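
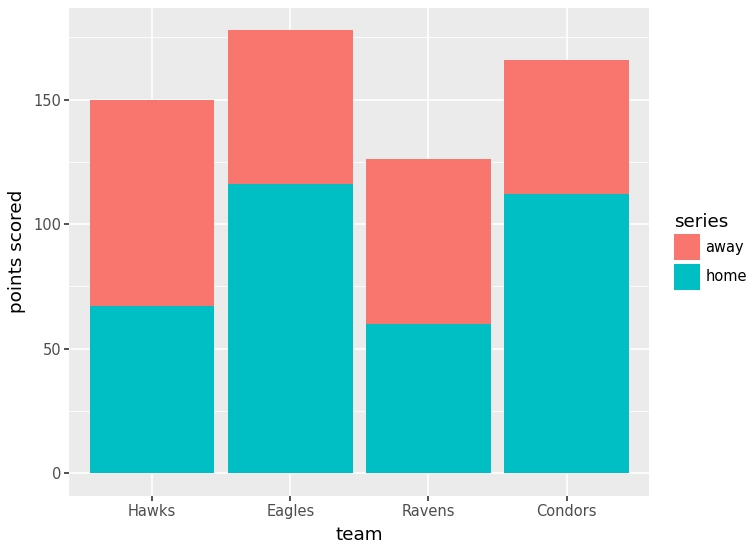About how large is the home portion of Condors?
≈ 120

home top ≈ 120, bottom ≈ 0; segment ≈ 120.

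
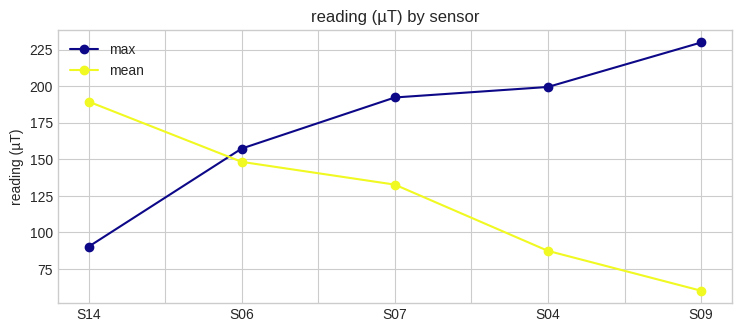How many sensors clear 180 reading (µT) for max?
Above 180: S07, S04, S09.

3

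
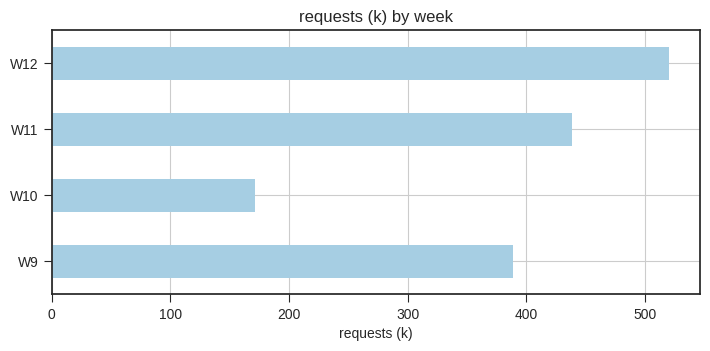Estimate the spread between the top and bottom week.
Max W12 ≈ 500, min W10 ≈ 150; range ≈ 350.

≈ 350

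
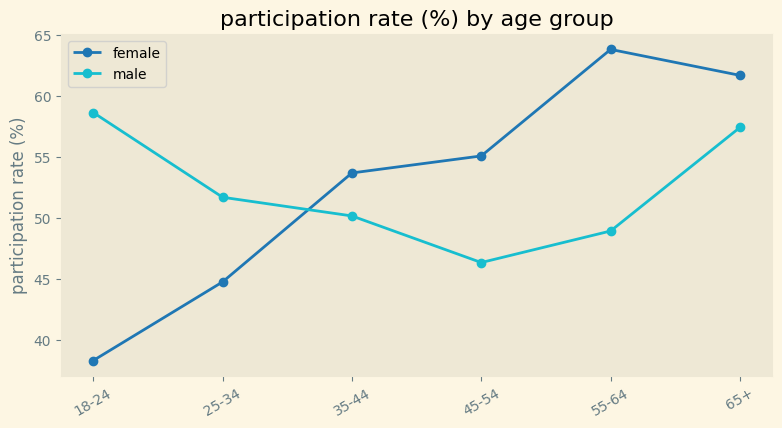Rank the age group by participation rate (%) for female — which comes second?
65+

Top 3 for female: 55-64 ≈ 65, 65+ ≈ 60, 45-54 ≈ 55.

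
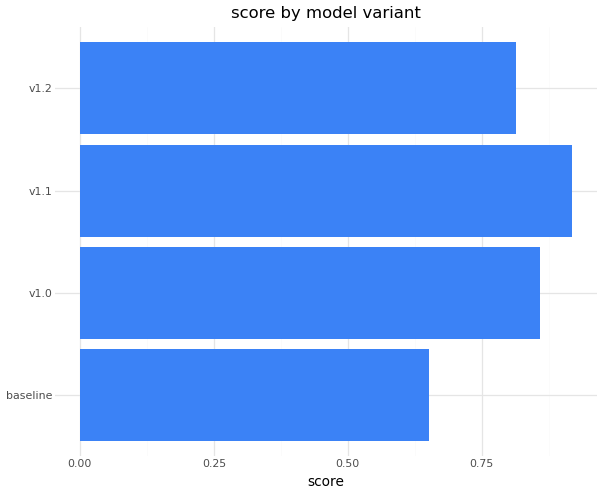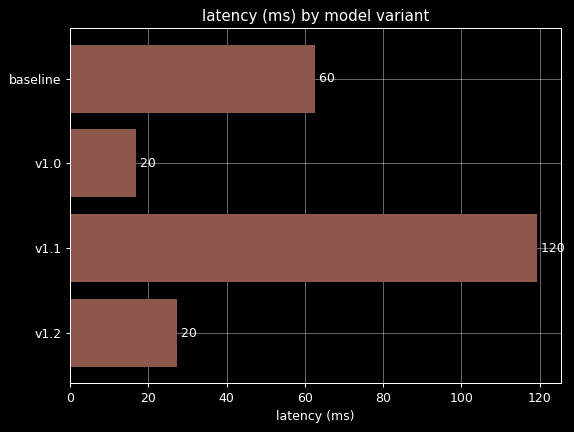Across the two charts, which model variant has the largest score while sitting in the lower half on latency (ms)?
Chart 2 median latency (ms) ≈ 40; below-median model variants: v1.0, v1.2. Among those, v1.0 has the highest score (≈ 0.9).

v1.0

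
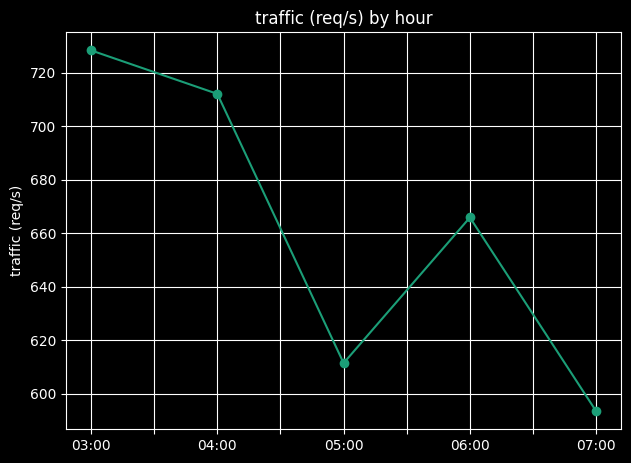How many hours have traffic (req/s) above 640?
3

Above 640: 03:00, 04:00, 06:00.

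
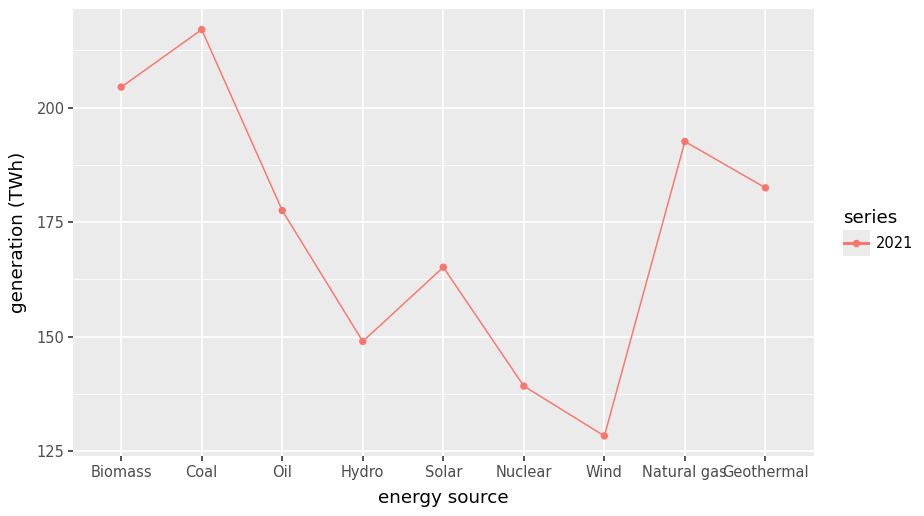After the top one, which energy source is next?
Biomass

Top 3: Coal ≈ 220, Biomass ≈ 200, Natural gas ≈ 190.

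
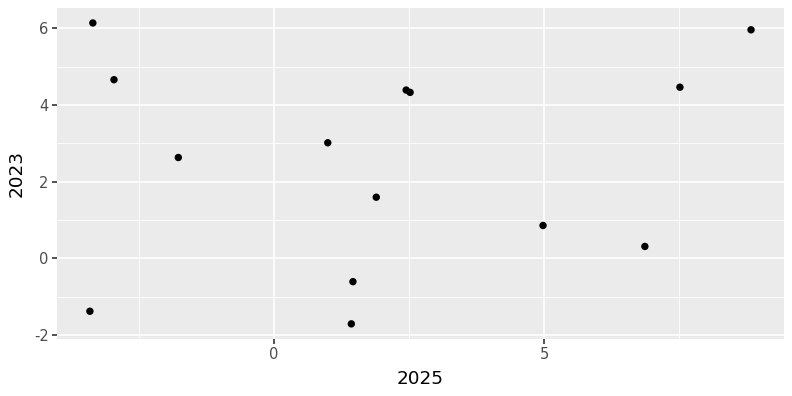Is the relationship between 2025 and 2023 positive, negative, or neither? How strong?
Points are roughly uncorrelated; weak (|r| ≈ 0.1).

no clear correlation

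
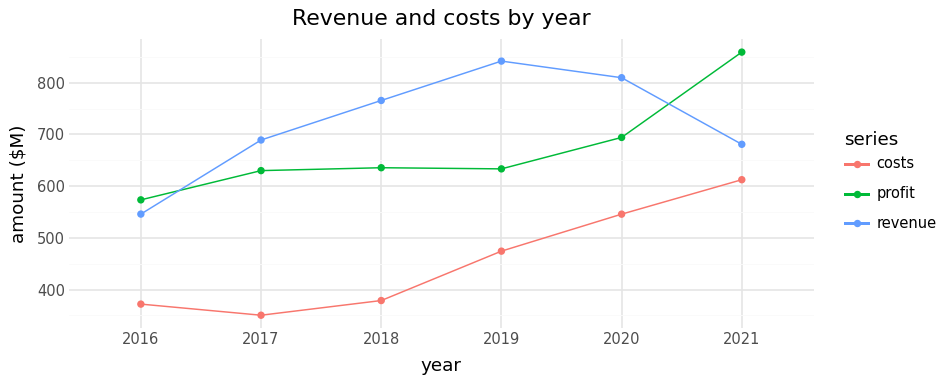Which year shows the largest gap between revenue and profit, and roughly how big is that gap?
2019, ≈ 200 $M

2019: revenue ≈ 850, profit ≈ 650 → gap ≈ 200. Next-largest (2021) is only ≈ 150.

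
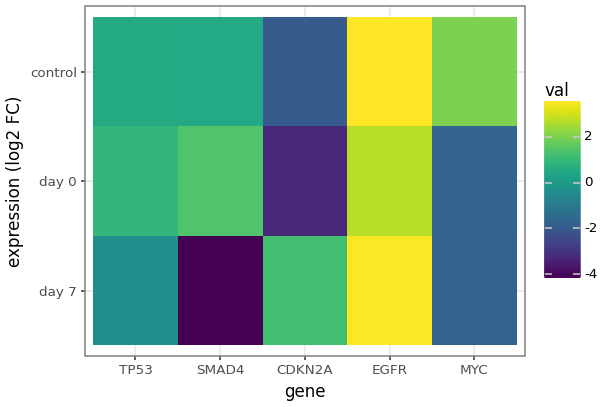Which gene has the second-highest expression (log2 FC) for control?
MYC

Top 3 for control: EGFR ≈ 4, MYC ≈ 2, TP53 ≈ 1.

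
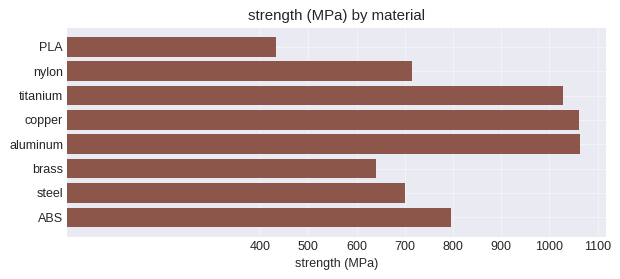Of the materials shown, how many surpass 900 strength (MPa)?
3

Above 900: titanium, copper, aluminum.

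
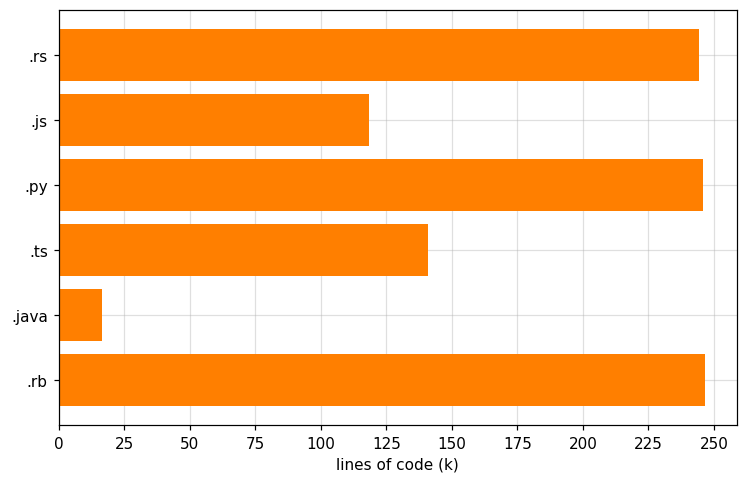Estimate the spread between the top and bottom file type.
≈ 225

Max .rb ≈ 250, min .java ≈ 25; range ≈ 225.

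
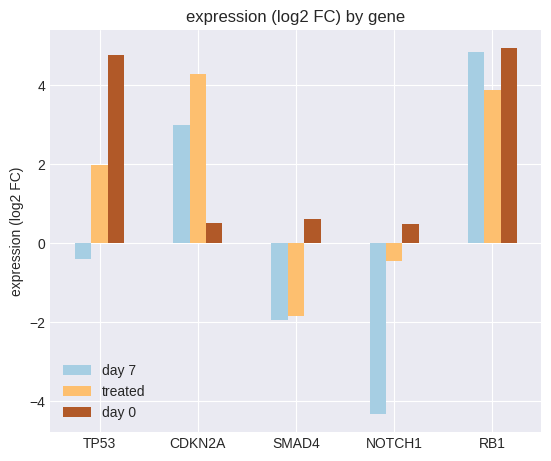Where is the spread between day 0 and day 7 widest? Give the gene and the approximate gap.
TP53: day 0 ≈ 5, day 7 ≈ 0 → gap ≈ 5. Next-largest (NOTCH1) is only ≈ 4.

TP53, ≈ 5 log2 FC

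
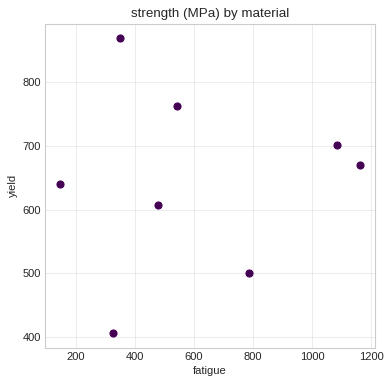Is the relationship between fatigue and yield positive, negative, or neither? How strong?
no clear correlation

Points are roughly uncorrelated; weak (|r| ≈ 0.1).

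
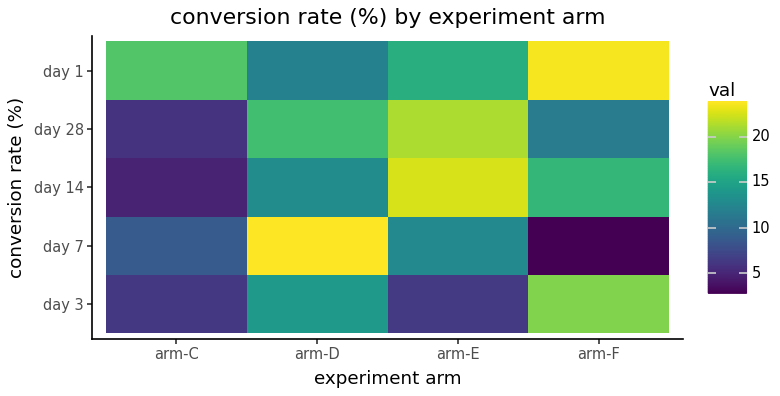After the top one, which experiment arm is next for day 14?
arm-F

Top 3 for day 14: arm-E ≈ 22, arm-F ≈ 16, arm-D ≈ 12.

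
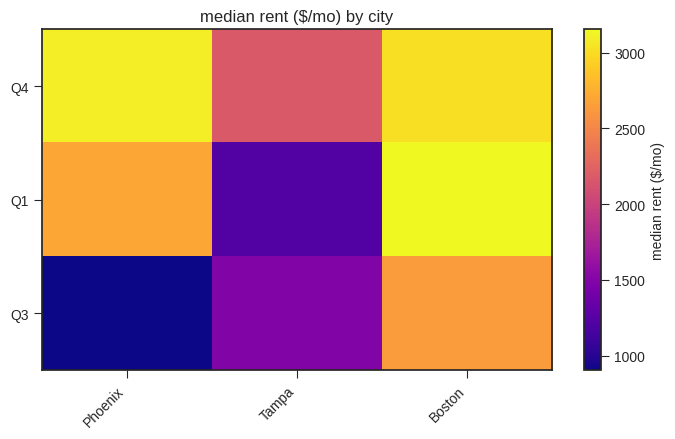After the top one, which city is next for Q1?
Phoenix

Top 3 for Q1: Boston ≈ 3200, Phoenix ≈ 2800, Tampa ≈ 1200.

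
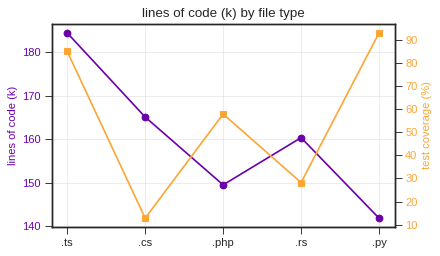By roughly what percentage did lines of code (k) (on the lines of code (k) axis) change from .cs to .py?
≈ -15.2%

.cs ≈ 165, .py ≈ 140; (140 − 165) / 165 ≈ -15.2%.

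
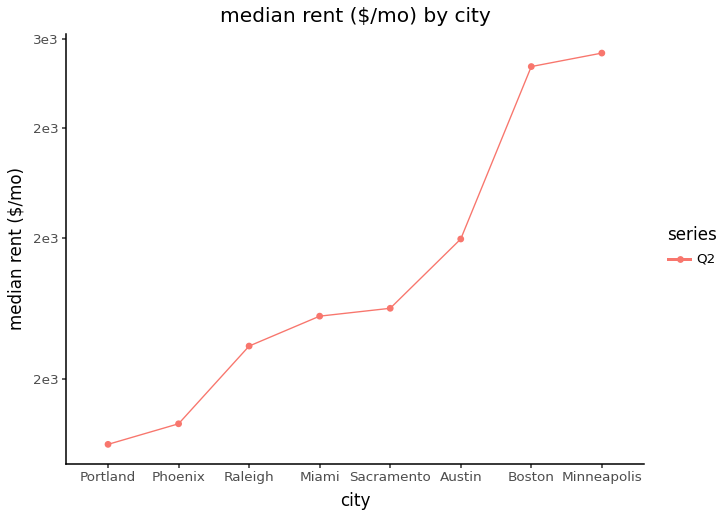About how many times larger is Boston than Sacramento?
≈ 1.56×

Boston ≈ 2800, Sacramento ≈ 1800; 2800/1800 ≈ 1.56.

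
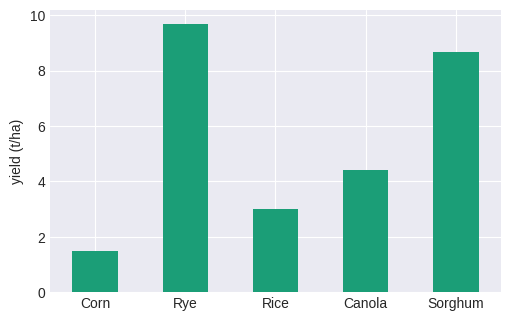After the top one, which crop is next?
Sorghum

Top 3: Rye ≈ 10, Sorghum ≈ 9, Canola ≈ 4.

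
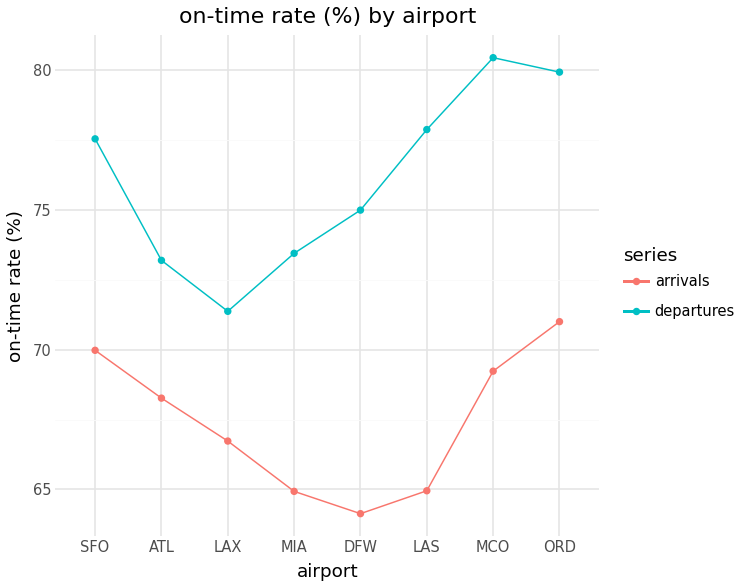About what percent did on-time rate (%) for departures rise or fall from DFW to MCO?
DFW ≈ 74, MCO ≈ 80; (80 − 74) / 74 ≈ +8.1%.

≈ +8.1%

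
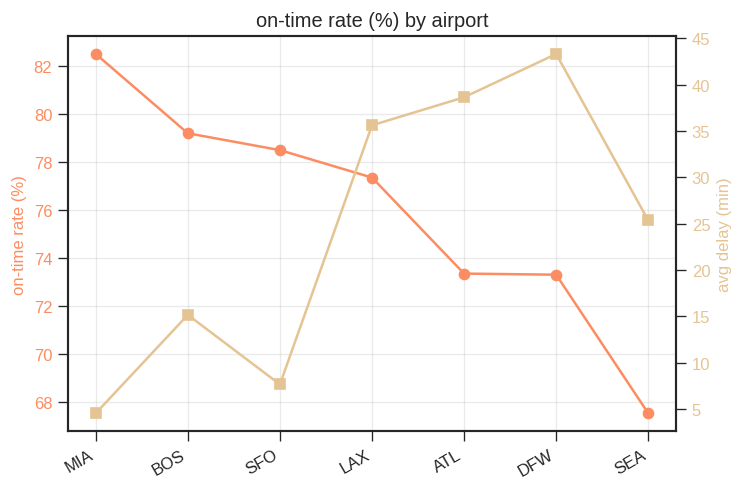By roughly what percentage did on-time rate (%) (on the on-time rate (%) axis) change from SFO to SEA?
≈ -12.8%

SFO ≈ 78, SEA ≈ 68; (68 − 78) / 78 ≈ -12.8%.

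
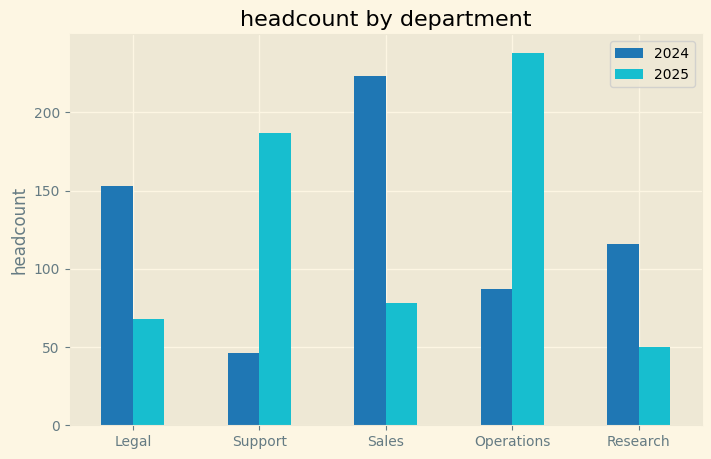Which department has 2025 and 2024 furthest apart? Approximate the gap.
Operations: 2025 ≈ 240, 2024 ≈ 80 → gap ≈ 160. Next-largest (Sales) is only ≈ 140.

Operations, ≈ 160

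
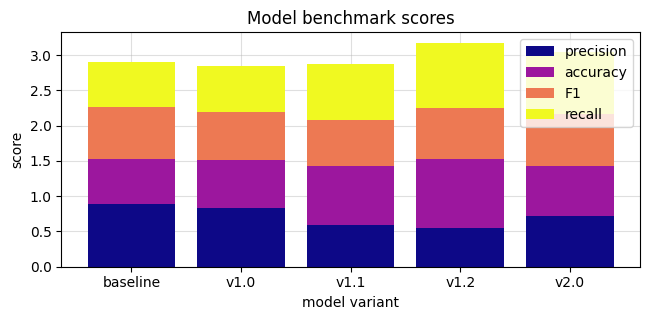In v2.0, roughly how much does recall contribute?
≈ 1.0

recall top ≈ 3.0, bottom ≈ 2.0; segment ≈ 1.0.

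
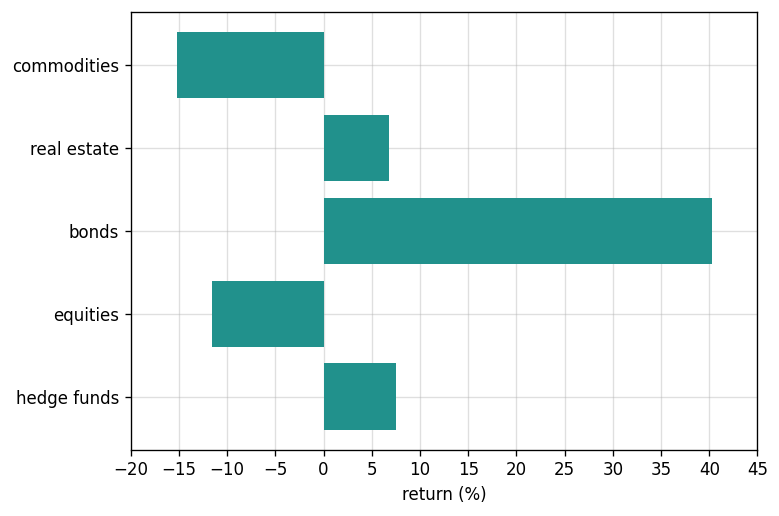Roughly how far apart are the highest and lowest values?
≈ 55

Max bonds ≈ 40, min commodities ≈ -15; range ≈ 55.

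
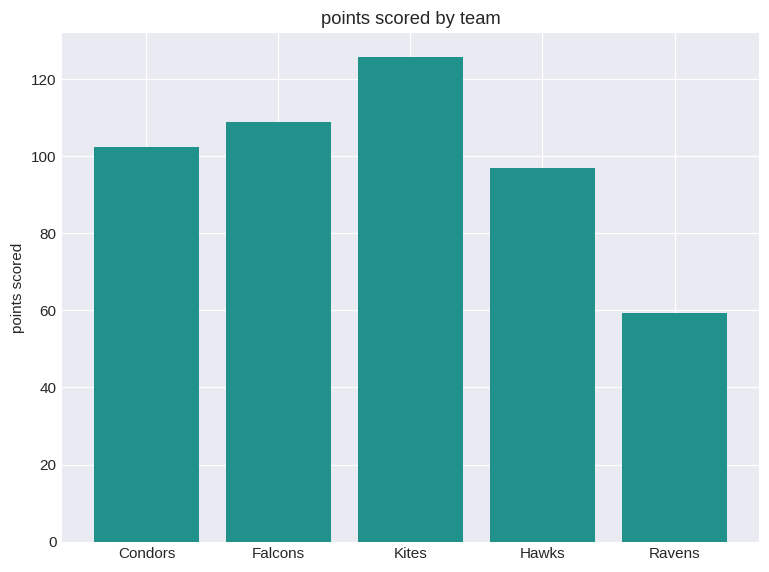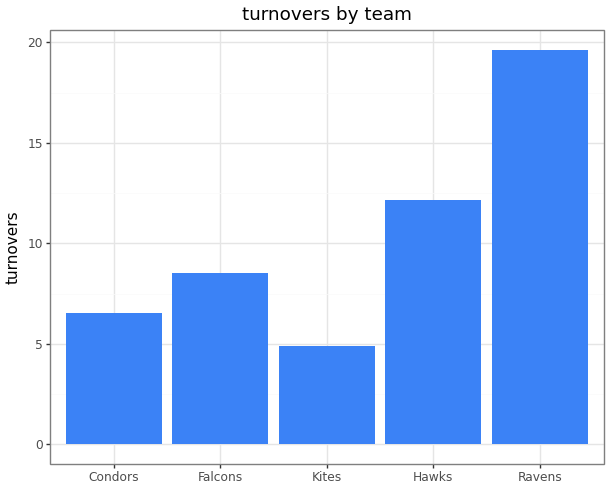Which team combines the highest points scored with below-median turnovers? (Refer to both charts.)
Kites

Chart 2 median turnovers ≈ 8; below-median teams: Condors, Kites. Among those, Kites has the highest points scored (≈ 120).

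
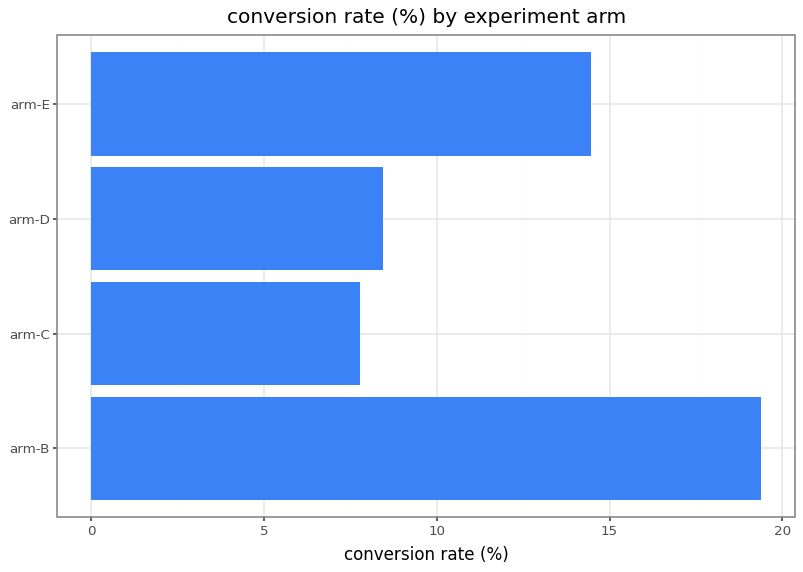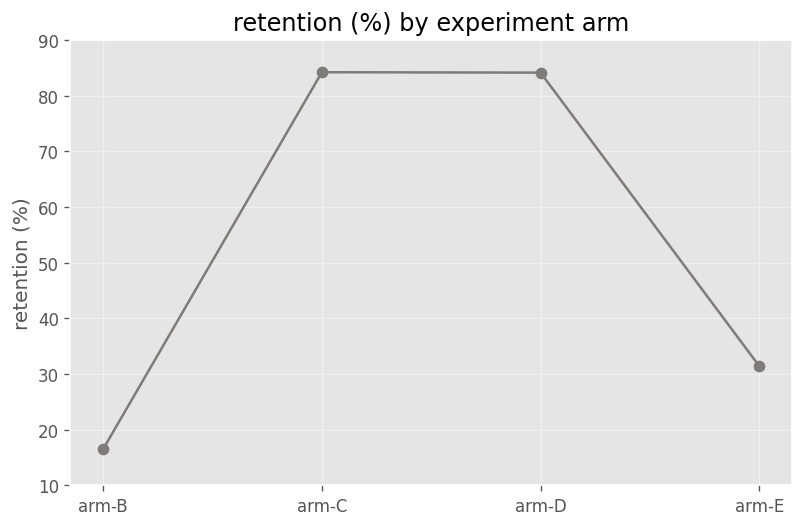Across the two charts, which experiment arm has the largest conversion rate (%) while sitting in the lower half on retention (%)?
arm-B

Chart 2 median retention (%) ≈ 60; below-median experiment arms: arm-B, arm-E. Among those, arm-B has the highest conversion rate (%) (≈ 20).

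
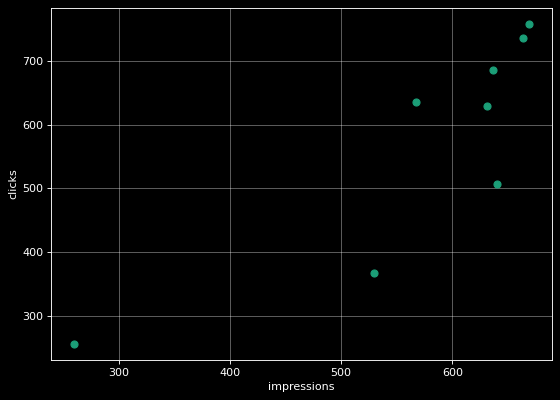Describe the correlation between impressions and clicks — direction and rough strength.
Points are positively correlated; strong (|r| ≈ 0.9).

positive, strong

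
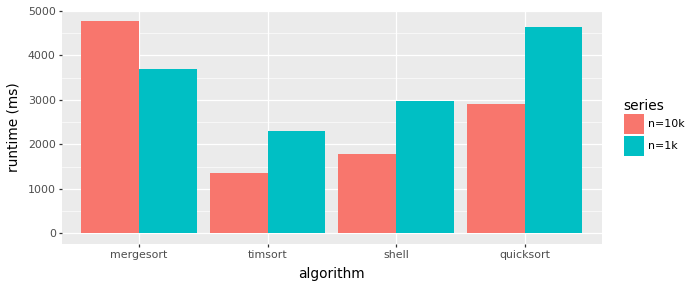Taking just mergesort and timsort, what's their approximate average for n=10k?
≈ 3250

(5000 + 1500) / 2 ≈ 3250.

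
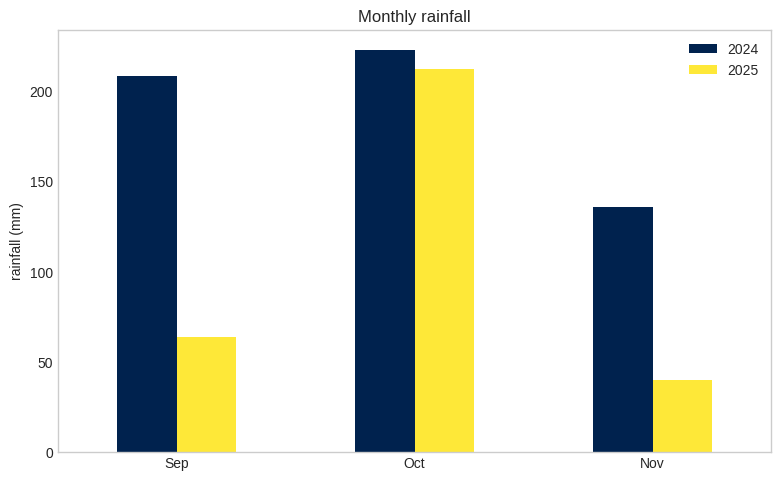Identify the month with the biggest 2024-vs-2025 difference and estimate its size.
Sep, ≈ 140 mm

Sep: 2024 ≈ 200, 2025 ≈ 60 → gap ≈ 140. Next-largest (Nov) is only ≈ 100.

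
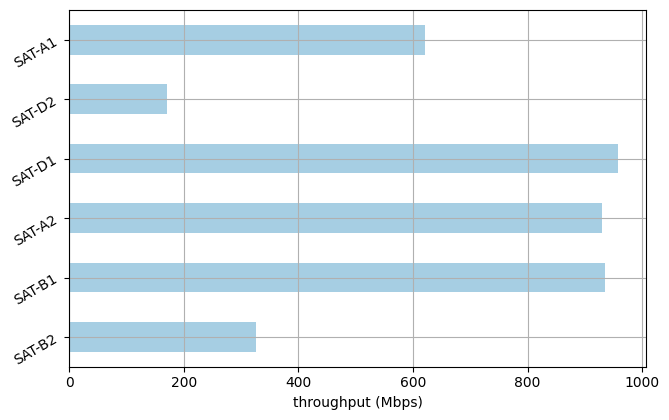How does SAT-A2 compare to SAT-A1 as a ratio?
≈ 1.5×

SAT-A2 ≈ 900, SAT-A1 ≈ 600; 900/600 ≈ 1.5.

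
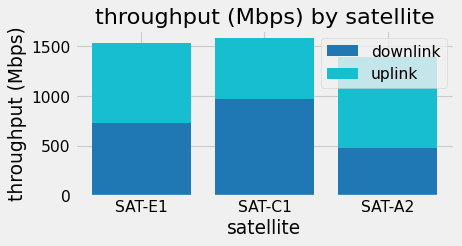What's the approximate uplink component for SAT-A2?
≈ 1000

uplink top ≈ 1400, bottom ≈ 400; segment ≈ 1000.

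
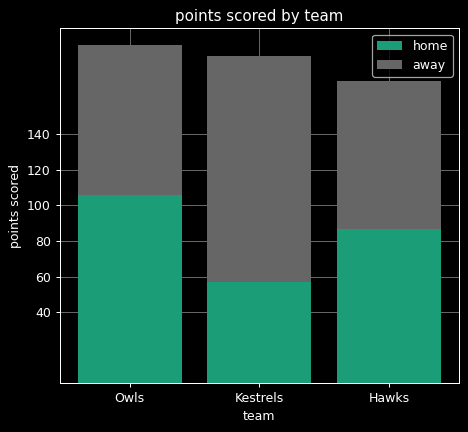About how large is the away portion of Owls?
≈ 100

away top ≈ 200, bottom ≈ 100; segment ≈ 100.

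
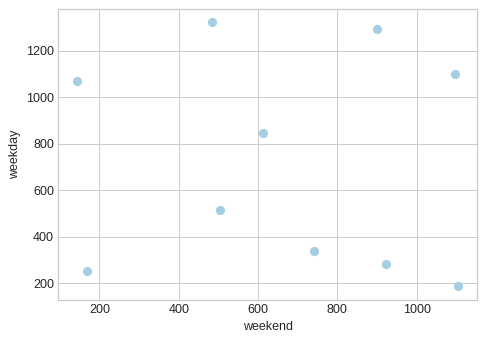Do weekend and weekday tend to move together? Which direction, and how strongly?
no clear correlation

Points are roughly uncorrelated; weak (|r| ≈ 0.1).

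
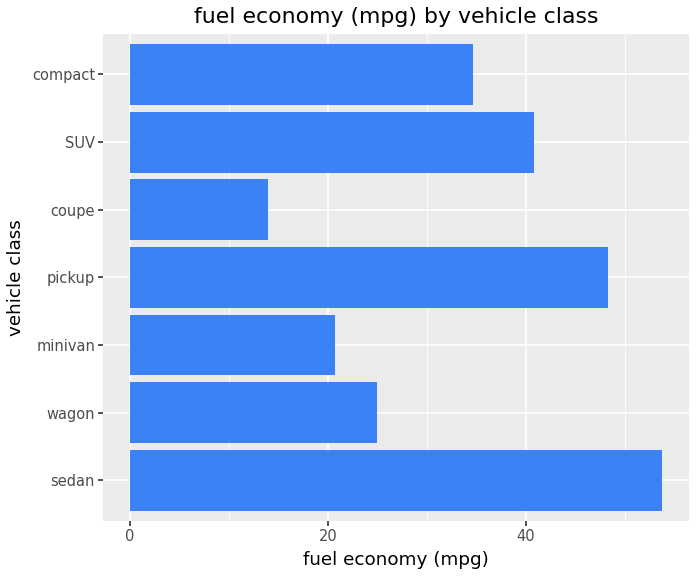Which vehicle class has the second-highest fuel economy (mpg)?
pickup

Top 3: sedan ≈ 55, pickup ≈ 50, SUV ≈ 40.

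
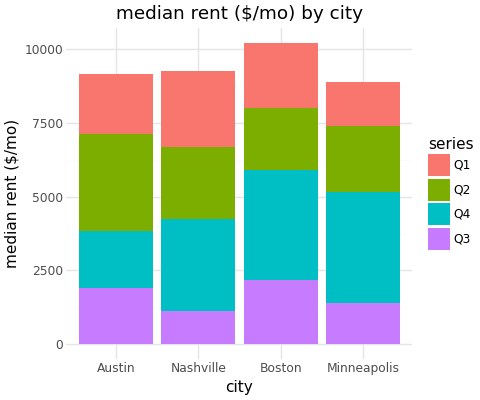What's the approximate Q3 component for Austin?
Q3 top ≈ 2000, bottom ≈ 0; segment ≈ 2000.

≈ 2000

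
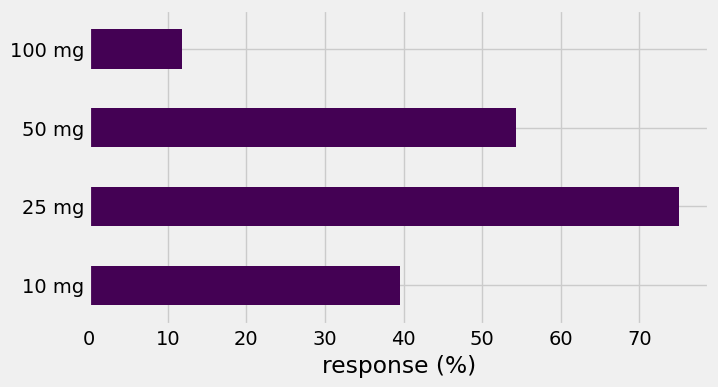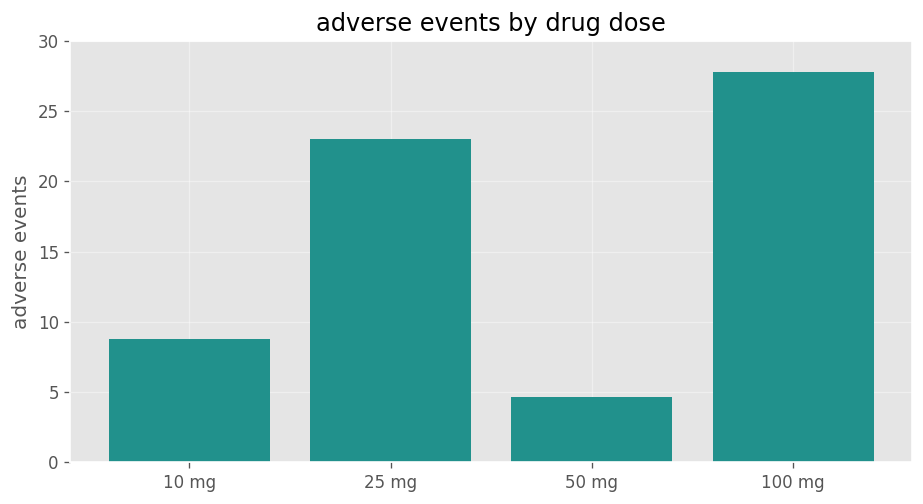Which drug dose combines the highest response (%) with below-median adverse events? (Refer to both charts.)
50 mg

Chart 2 median adverse events ≈ 15; below-median drug doses: 10 mg, 50 mg. Among those, 50 mg has the highest response (%) (≈ 50).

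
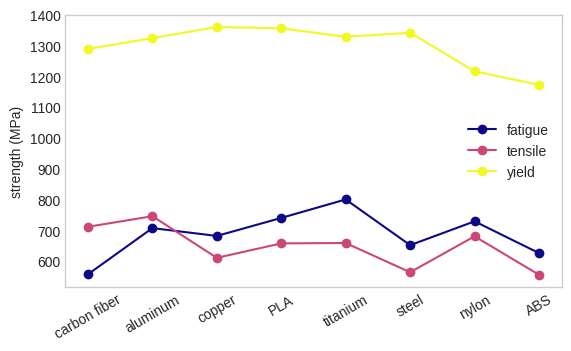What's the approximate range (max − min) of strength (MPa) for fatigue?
≈ 200

Max titanium ≈ 800, min carbon fiber ≈ 600; range ≈ 200.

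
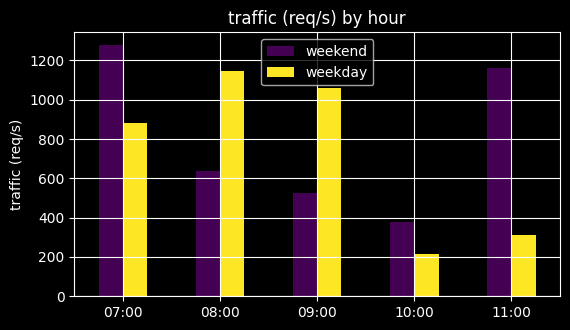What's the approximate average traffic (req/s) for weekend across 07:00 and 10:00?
≈ 800

(1200 + 400) / 2 ≈ 800.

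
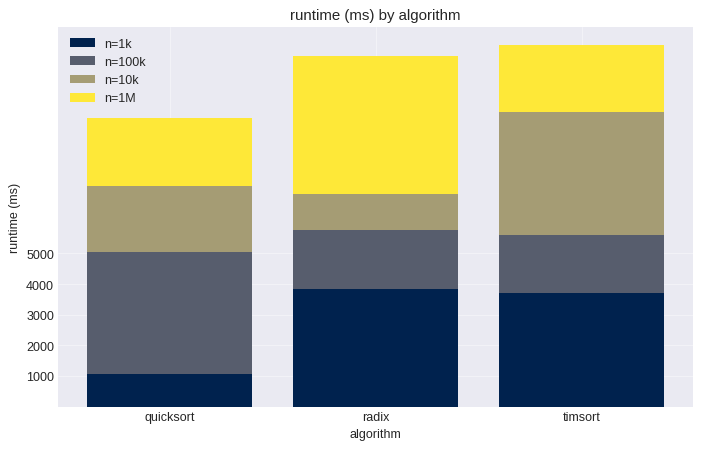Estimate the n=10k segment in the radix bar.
≈ 1000

n=10k top ≈ 7000, bottom ≈ 6000; segment ≈ 1000.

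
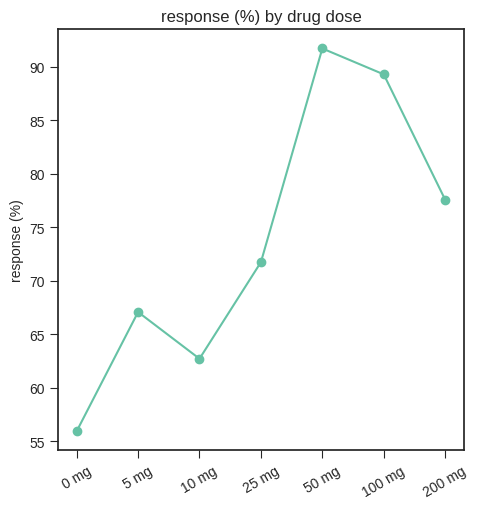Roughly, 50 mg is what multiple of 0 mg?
≈ 1.64×

50 mg ≈ 90, 0 mg ≈ 55; 90/55 ≈ 1.64.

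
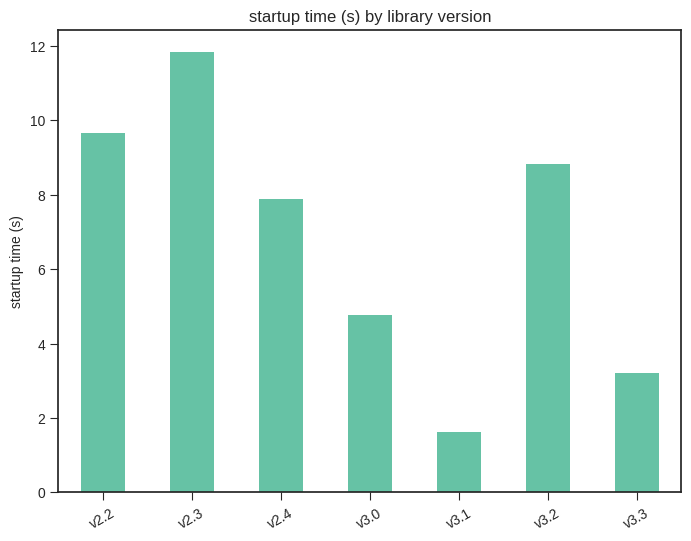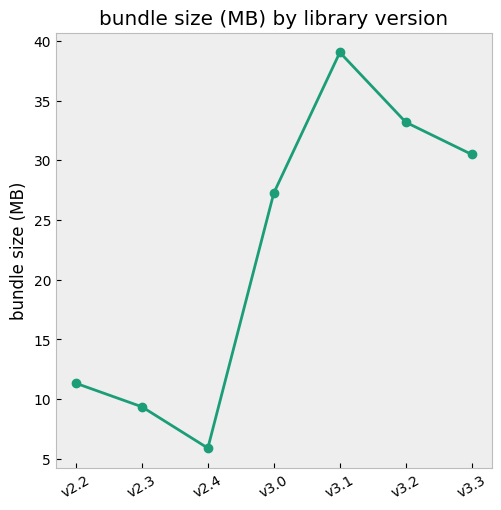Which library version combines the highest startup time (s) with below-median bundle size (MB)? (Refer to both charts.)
Chart 2 median bundle size (MB) ≈ 25; below-median library versions: v2.2, v2.3, v2.4. Among those, v2.3 has the highest startup time (s) (≈ 12).

v2.3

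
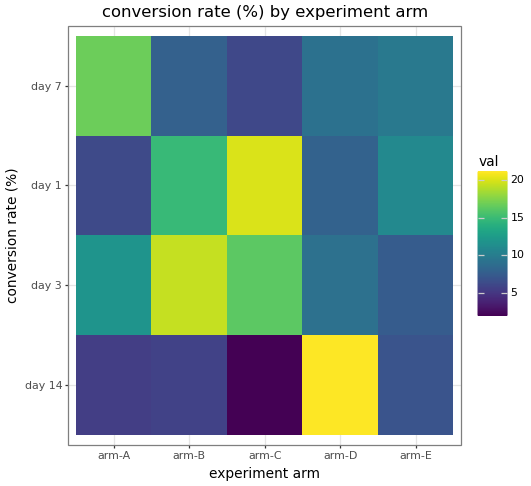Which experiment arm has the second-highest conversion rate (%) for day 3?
Top 3 for day 3: arm-B ≈ 20, arm-C ≈ 16, arm-A ≈ 12.

arm-C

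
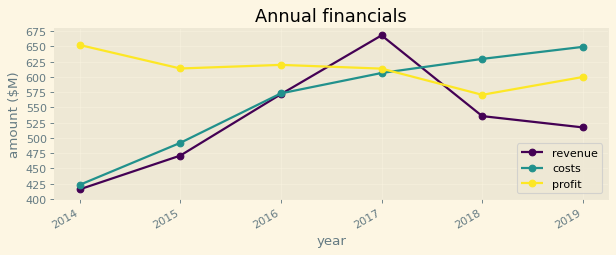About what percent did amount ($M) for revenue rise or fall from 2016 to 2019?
≈ -8.7%

2016 ≈ 575, 2019 ≈ 525; (525 − 575) / 575 ≈ -8.7%.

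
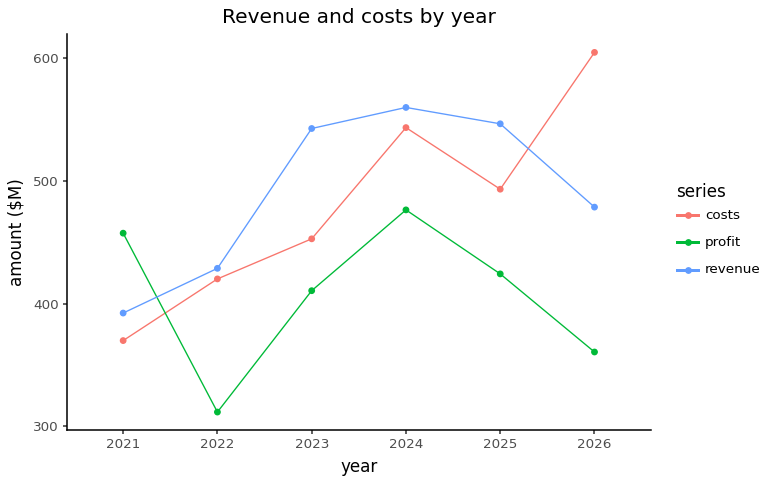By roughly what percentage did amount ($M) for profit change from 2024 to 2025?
≈ -10.5%

2024 ≈ 475, 2025 ≈ 425; (425 − 475) / 475 ≈ -10.5%.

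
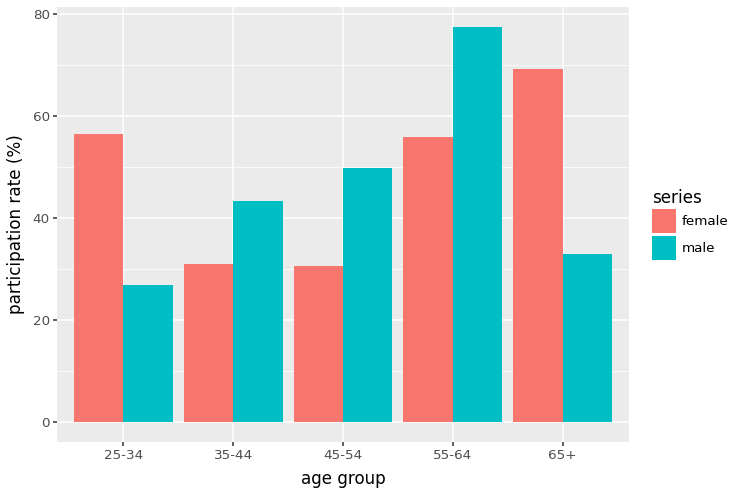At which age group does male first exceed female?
35-44

25-34: male ≈ 30 vs female ≈ 60 (not yet); 35-44: male ≈ 40 vs female ≈ 30 (first crossover).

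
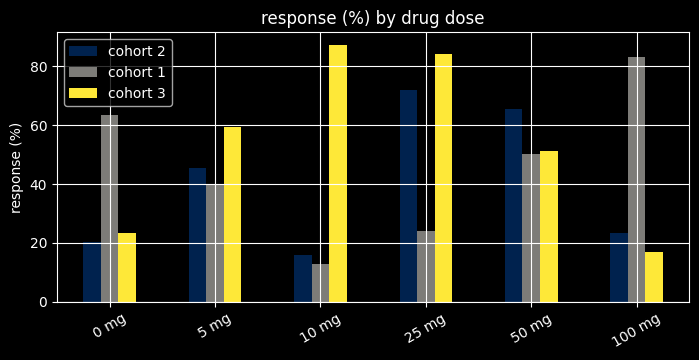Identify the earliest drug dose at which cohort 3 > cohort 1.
0 mg: cohort 3 ≈ 20 vs cohort 1 ≈ 60 (not yet); 5 mg: cohort 3 ≈ 60 vs cohort 1 ≈ 40 (first crossover).

5 mg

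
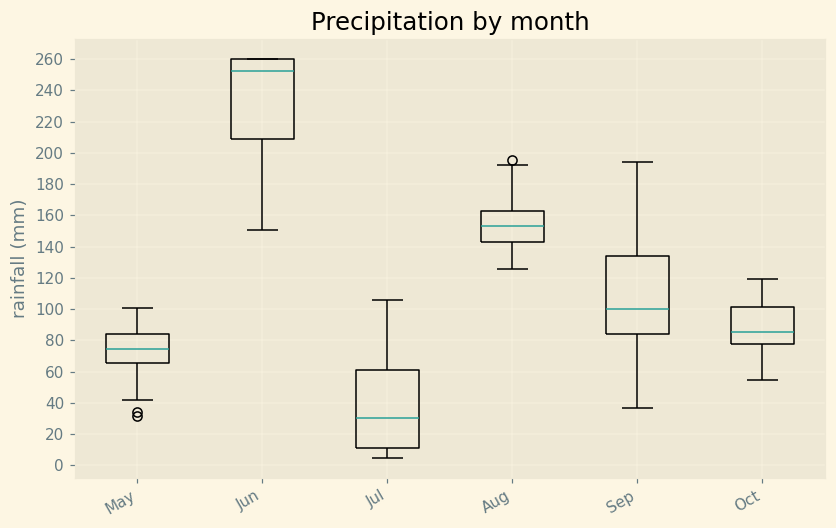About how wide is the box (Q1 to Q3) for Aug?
Q3 ≈ 160, Q1 ≈ 140; IQR ≈ 20.

≈ 20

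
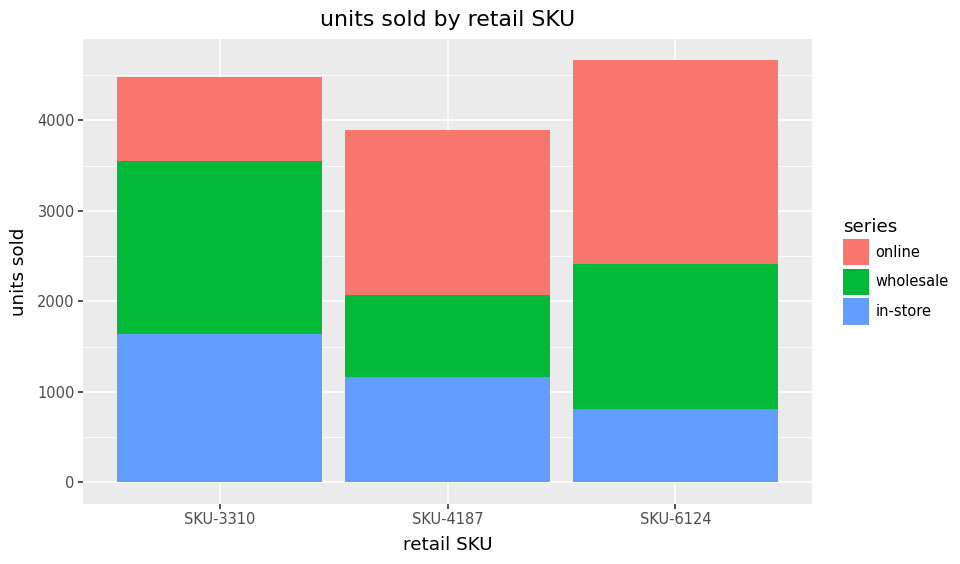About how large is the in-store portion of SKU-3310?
in-store top ≈ 1500, bottom ≈ 0; segment ≈ 1500.

≈ 1500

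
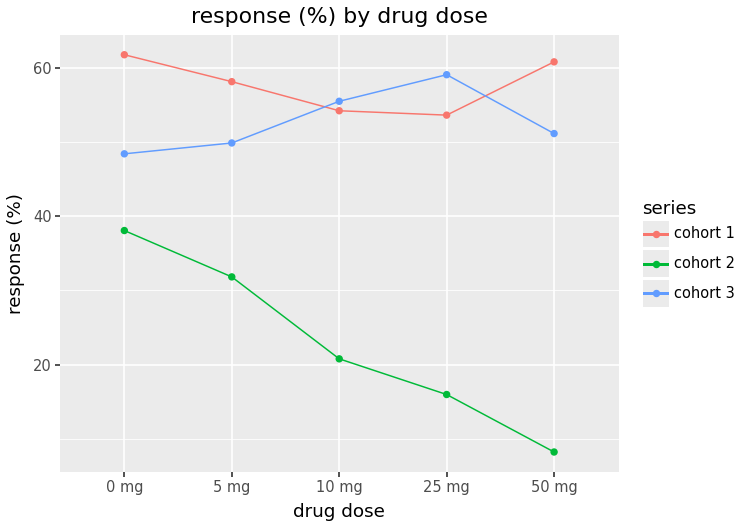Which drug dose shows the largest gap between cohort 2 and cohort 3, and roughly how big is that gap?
25 mg, ≈ 45 %

25 mg: cohort 2 ≈ 15, cohort 3 ≈ 60 → gap ≈ 45. Next-largest (50 mg) is only ≈ 40.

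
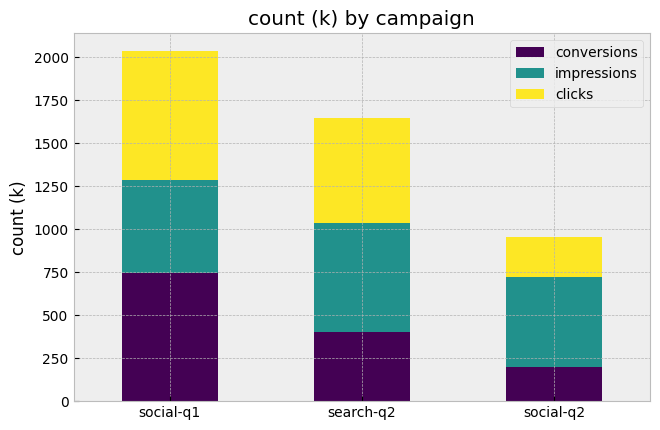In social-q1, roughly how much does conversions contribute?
conversions top ≈ 800, bottom ≈ 0; segment ≈ 800.

≈ 800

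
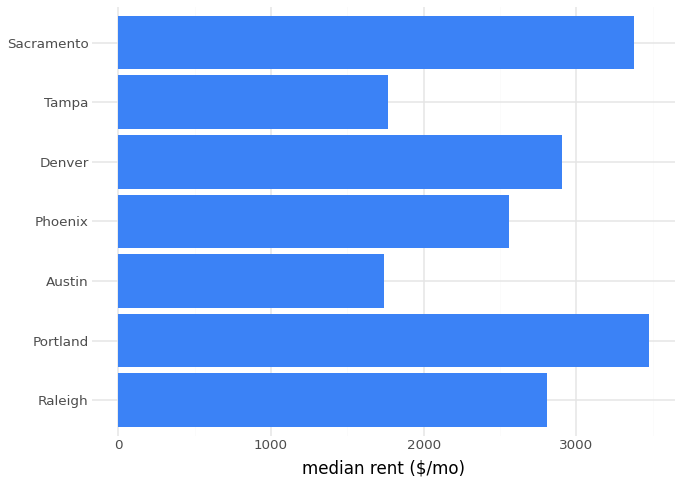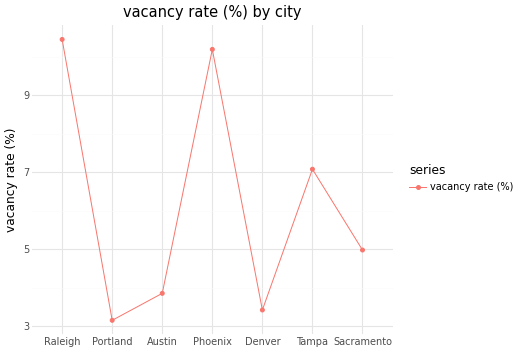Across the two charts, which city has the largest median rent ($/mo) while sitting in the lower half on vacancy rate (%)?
Chart 2 median vacancy rate (%) ≈ 5; below-median cities: Portland, Austin, Denver. Among those, Portland has the highest median rent ($/mo) (≈ 3500).

Portland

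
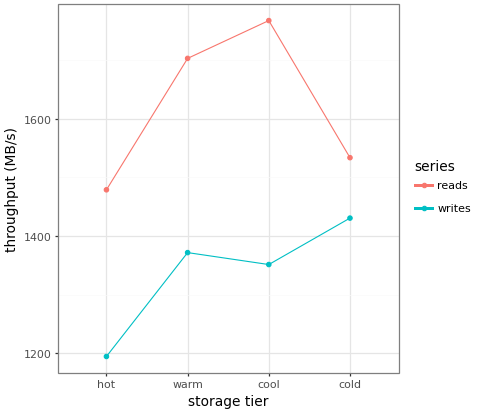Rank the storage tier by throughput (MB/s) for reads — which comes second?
Top 3 for reads: cool ≈ 1750, warm ≈ 1700, cold ≈ 1550.

warm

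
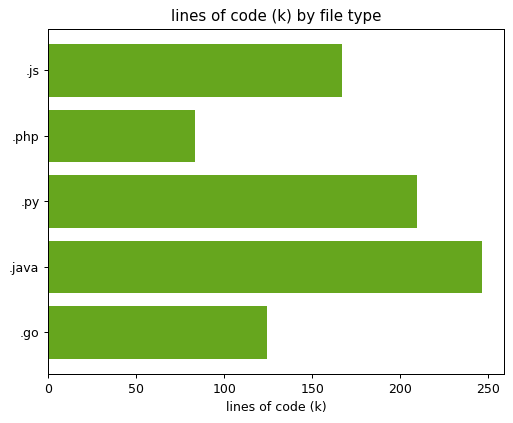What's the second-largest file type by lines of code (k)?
.py

Top 3: .java ≈ 250, .py ≈ 200, .js ≈ 175.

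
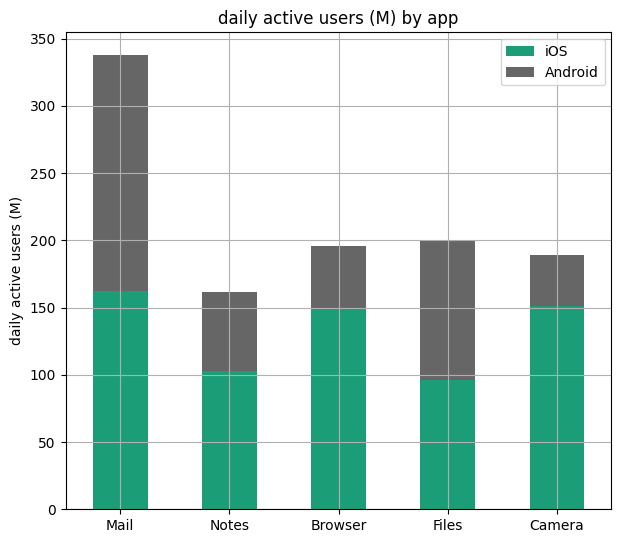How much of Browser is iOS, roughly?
≈ 150

iOS top ≈ 150, bottom ≈ 0; segment ≈ 150.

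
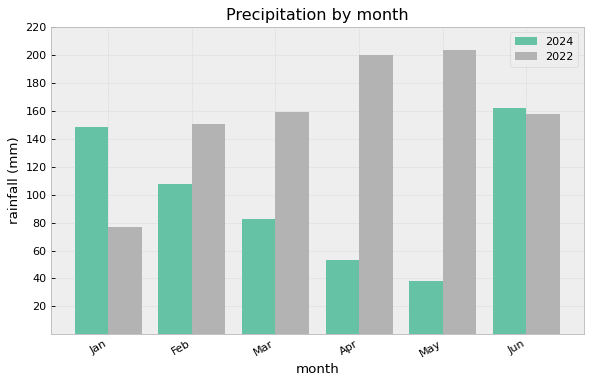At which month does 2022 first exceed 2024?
Feb

Jan: 2022 ≈ 80 vs 2024 ≈ 140 (not yet); Feb: 2022 ≈ 160 vs 2024 ≈ 100 (first crossover).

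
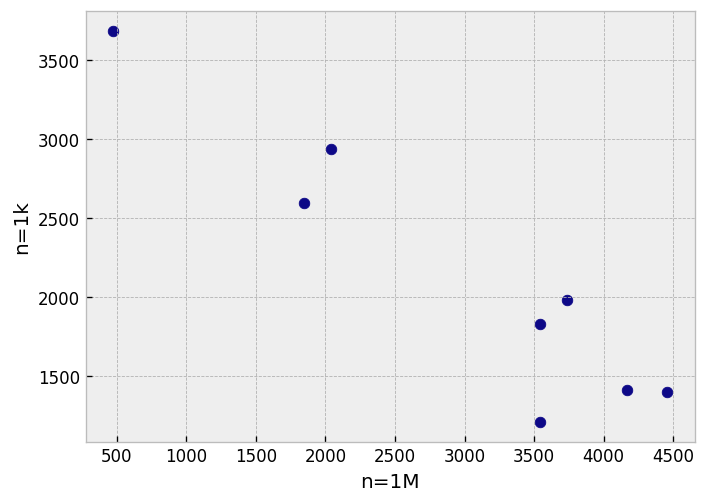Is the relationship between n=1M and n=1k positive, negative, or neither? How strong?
Points are negatively correlated; strong (|r| ≈ 0.9).

negative, strong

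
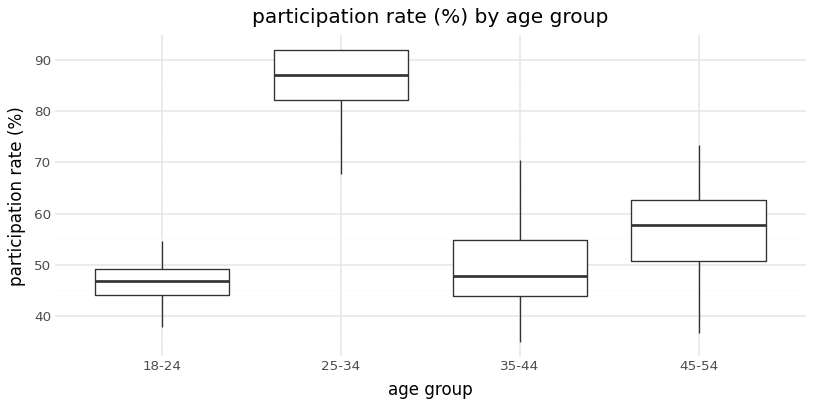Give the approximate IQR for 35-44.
Q3 ≈ 55, Q1 ≈ 45; IQR ≈ 10.

≈ 10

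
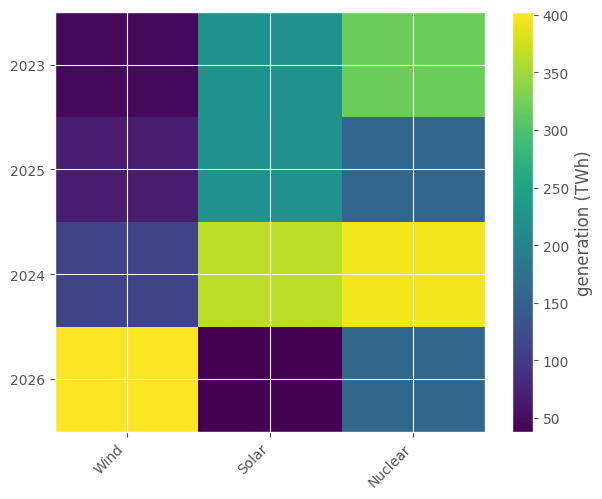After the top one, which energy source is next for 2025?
Top 3 for 2025: Solar ≈ 200, Nuclear ≈ 150, Wind ≈ 50.

Nuclear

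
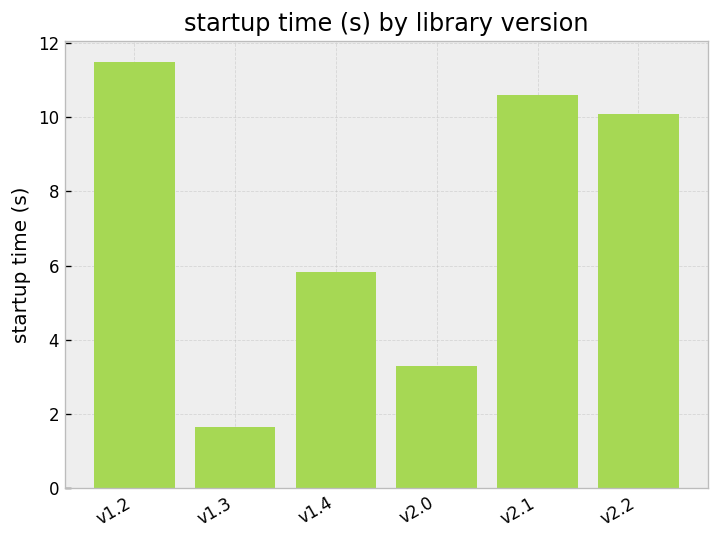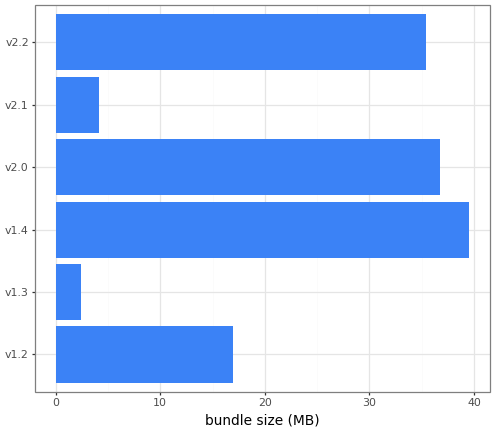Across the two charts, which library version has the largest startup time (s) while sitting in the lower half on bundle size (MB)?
Chart 2 median bundle size (MB) ≈ 25; below-median library versions: v1.2, v1.3, v2.1. Among those, v1.2 has the highest startup time (s) (≈ 12).

v1.2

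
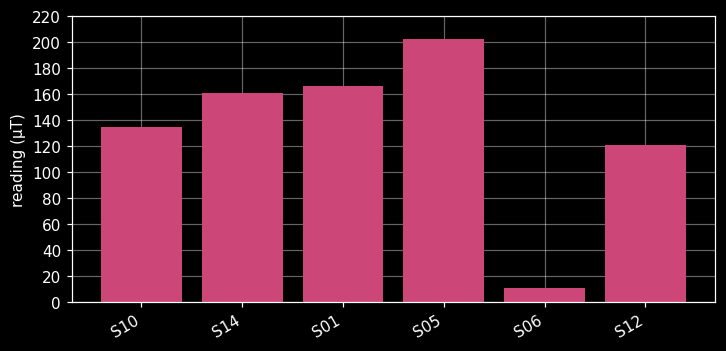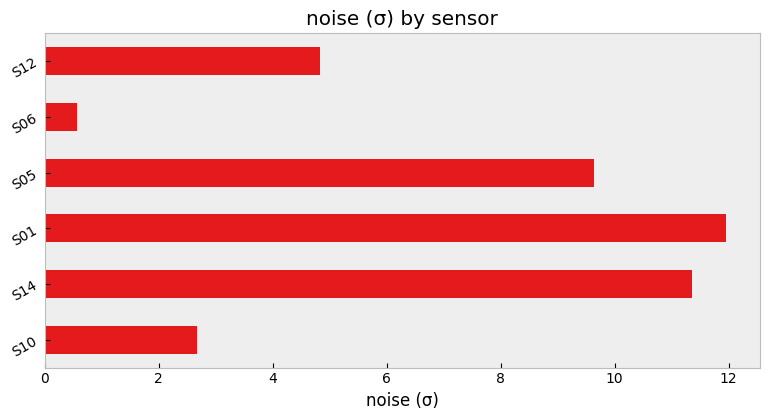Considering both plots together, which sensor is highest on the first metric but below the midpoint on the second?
S10

Chart 2 median noise (σ) ≈ 8; below-median sensors: S10, S06, S12. Among those, S10 has the highest reading (µT) (≈ 140).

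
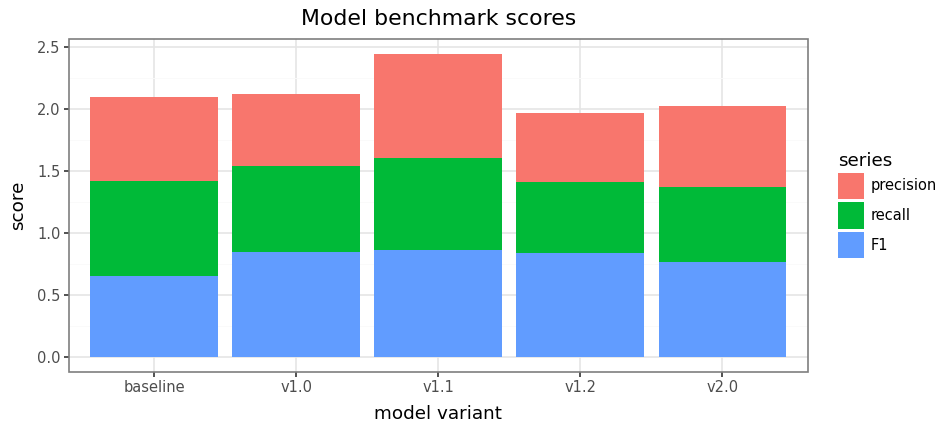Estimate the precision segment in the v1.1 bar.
≈ 1.0

precision top ≈ 2.5, bottom ≈ 1.5; segment ≈ 1.0.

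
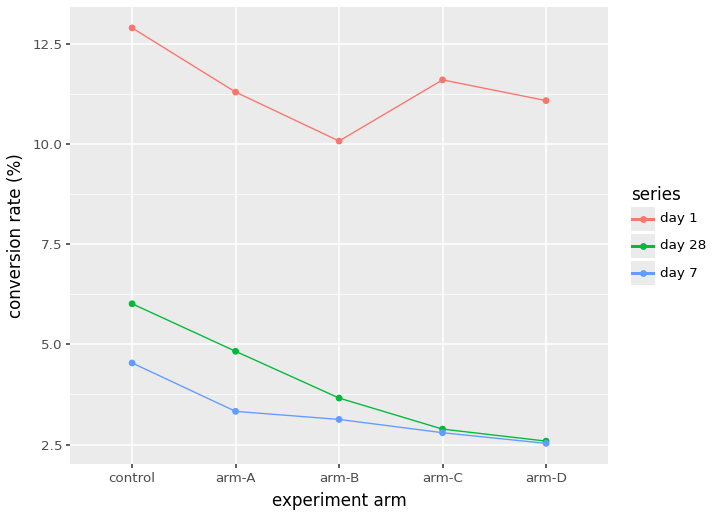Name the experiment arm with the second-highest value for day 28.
Top 3 for day 28: control ≈ 6, arm-A ≈ 5, arm-B ≈ 4.

arm-A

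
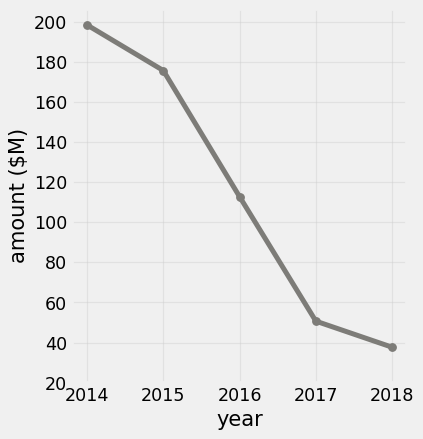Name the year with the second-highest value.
2015

Top 3: 2014 ≈ 200, 2015 ≈ 180, 2016 ≈ 120.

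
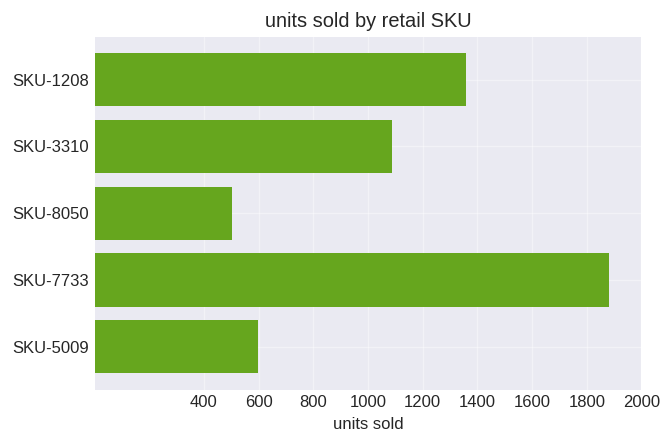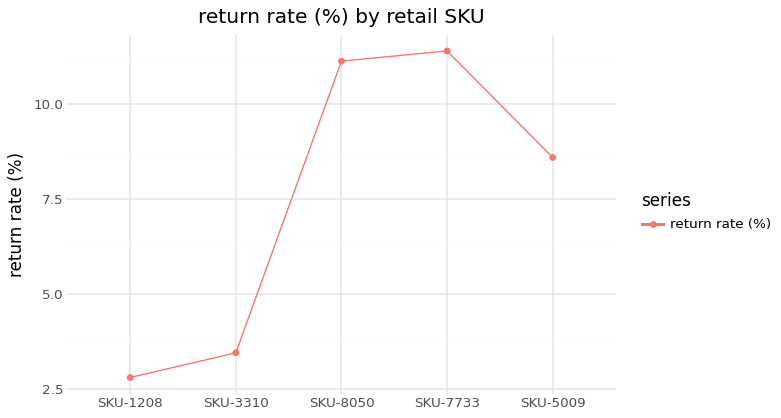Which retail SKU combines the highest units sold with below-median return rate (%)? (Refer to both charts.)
Chart 2 median return rate (%) ≈ 8; below-median retail SKUs: SKU-1208, SKU-3310. Among those, SKU-1208 has the highest units sold (≈ 1400).

SKU-1208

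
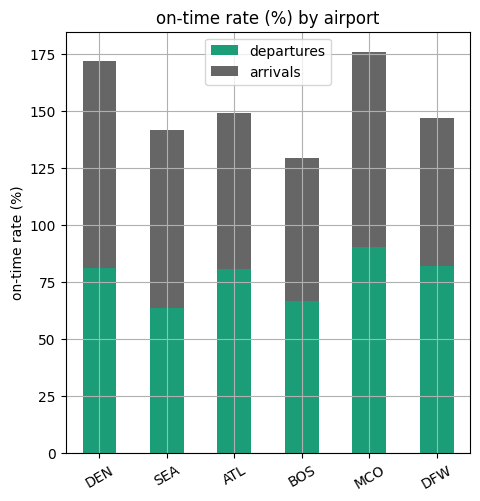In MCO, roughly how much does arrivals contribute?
≈ 80

arrivals top ≈ 180, bottom ≈ 100; segment ≈ 80.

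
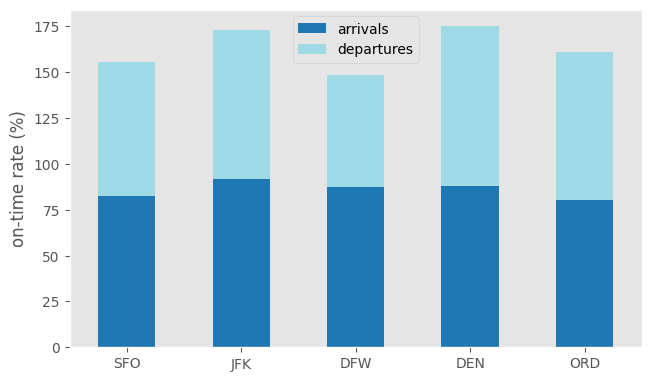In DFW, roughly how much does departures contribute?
≈ 60

departures top ≈ 140, bottom ≈ 80; segment ≈ 60.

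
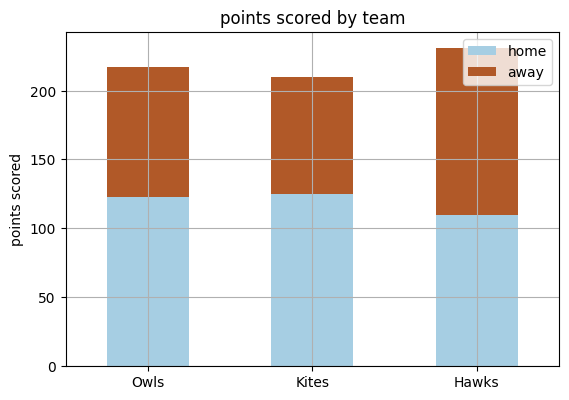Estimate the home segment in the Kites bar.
home top ≈ 120, bottom ≈ 0; segment ≈ 120.

≈ 120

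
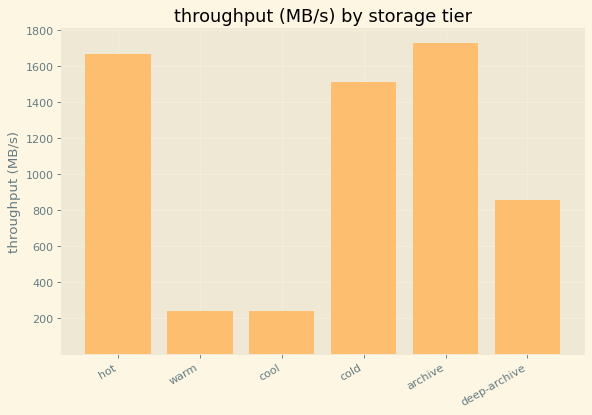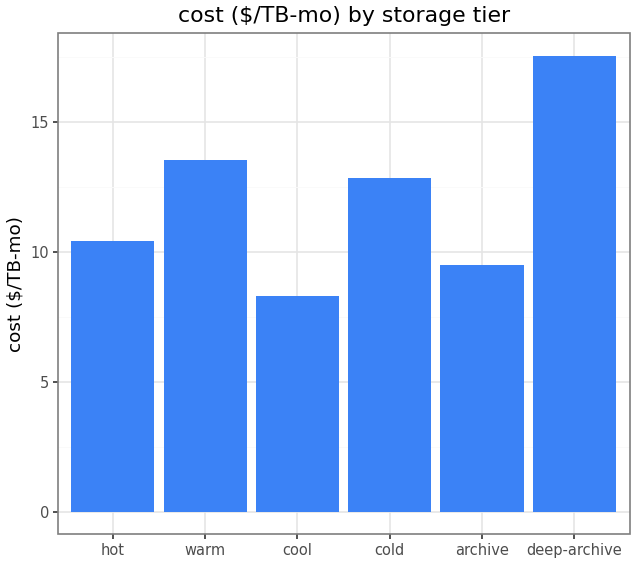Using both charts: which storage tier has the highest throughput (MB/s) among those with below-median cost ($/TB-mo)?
archive

Chart 2 median cost ($/TB-mo) ≈ 12; below-median storage tiers: hot, cool, archive. Among those, archive has the highest throughput (MB/s) (≈ 1800).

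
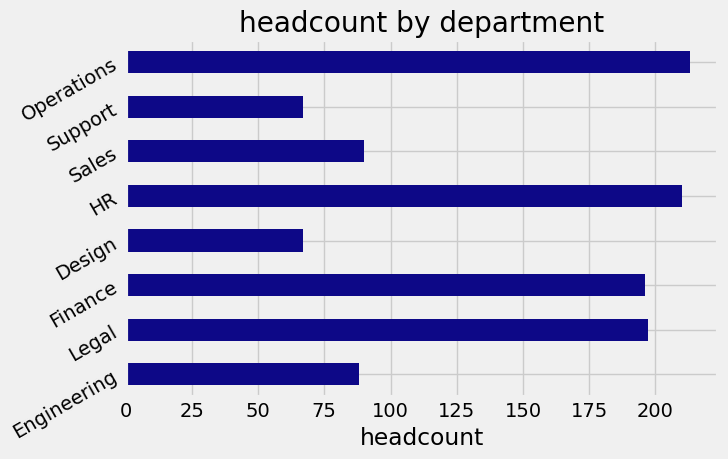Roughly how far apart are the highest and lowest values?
≈ 160

Max Operations ≈ 220, min Design ≈ 60; range ≈ 160.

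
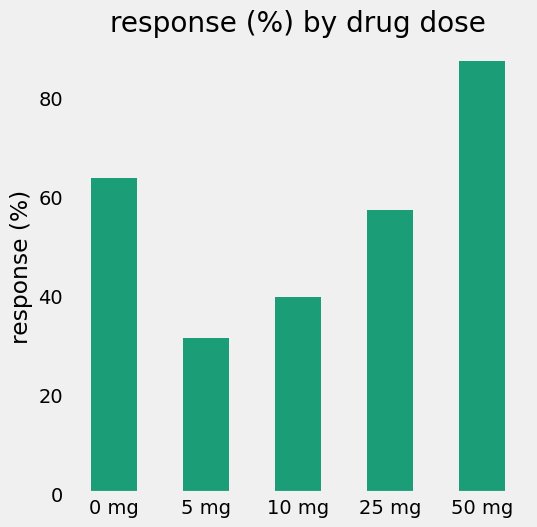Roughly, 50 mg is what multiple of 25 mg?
50 mg ≈ 90, 25 mg ≈ 60; 90/60 ≈ 1.5.

≈ 1.5×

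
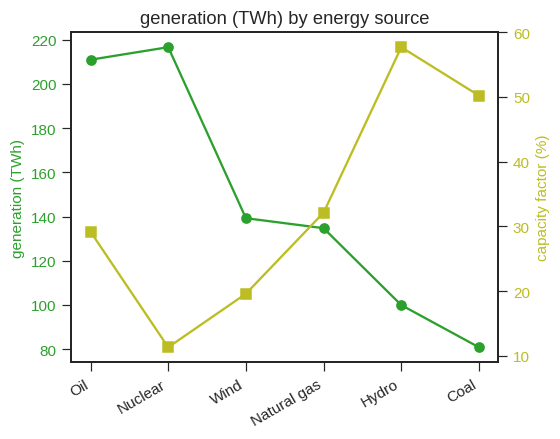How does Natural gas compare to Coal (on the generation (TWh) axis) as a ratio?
Natural gas ≈ 140, Coal ≈ 80; 140/80 ≈ 1.75.

≈ 1.75×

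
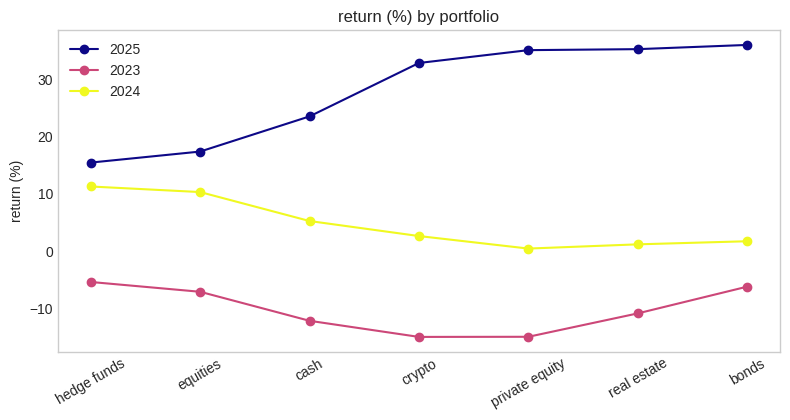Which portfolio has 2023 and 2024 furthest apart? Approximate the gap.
crypto, ≈ 20 %

crypto: 2023 ≈ -15, 2024 ≈ 5 → gap ≈ 20. Next-largest (cash) is only ≈ 15.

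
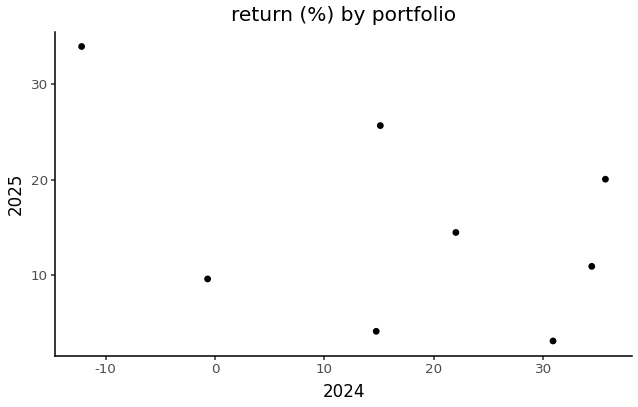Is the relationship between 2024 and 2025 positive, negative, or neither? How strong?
Points are negatively correlated; moderate (|r| ≈ 0.5).

negative, moderate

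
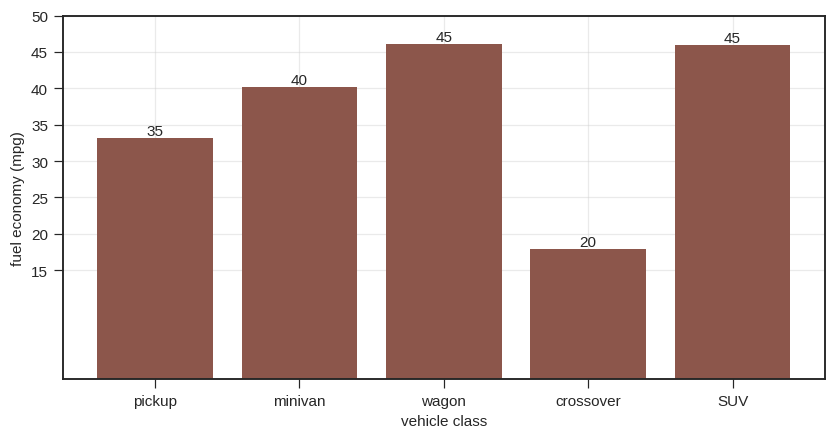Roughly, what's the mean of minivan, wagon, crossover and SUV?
≈ 38

(40 + 45 + 20 + 45) / 4 ≈ 38.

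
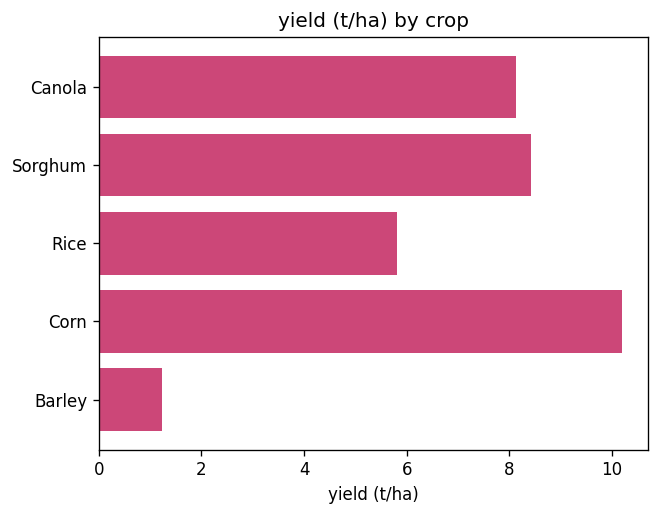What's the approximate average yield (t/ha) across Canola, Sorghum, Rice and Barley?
≈ 6

(8 + 8 + 6 + 1) / 4 ≈ 6.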